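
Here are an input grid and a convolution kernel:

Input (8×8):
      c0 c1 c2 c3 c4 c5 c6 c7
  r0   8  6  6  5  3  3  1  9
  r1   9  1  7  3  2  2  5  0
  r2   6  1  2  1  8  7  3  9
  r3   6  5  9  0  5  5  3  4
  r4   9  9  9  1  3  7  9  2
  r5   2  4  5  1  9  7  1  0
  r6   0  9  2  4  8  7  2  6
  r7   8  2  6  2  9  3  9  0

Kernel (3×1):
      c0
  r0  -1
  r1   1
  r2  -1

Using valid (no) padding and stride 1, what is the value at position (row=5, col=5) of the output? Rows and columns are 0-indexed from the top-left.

-3

The receptive field on the input at this output position is [7 / 7 / 3]. Elementwise product with the kernel and sum: 7·-1 + 7·1 + 3·-1.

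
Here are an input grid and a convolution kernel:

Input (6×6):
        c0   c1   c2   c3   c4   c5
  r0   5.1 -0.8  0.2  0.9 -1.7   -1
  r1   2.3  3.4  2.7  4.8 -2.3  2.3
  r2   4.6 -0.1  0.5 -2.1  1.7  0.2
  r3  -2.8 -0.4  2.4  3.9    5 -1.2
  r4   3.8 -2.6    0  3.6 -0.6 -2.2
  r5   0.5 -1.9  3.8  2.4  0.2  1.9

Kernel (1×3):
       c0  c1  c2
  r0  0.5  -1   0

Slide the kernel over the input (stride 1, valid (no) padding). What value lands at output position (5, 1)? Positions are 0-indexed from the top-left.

The receptive field on the input at this output position is [-1.9 3.8 2.4]. Elementwise product with the kernel and sum: -1.9·0.5 + 3.8·-1.

-4.75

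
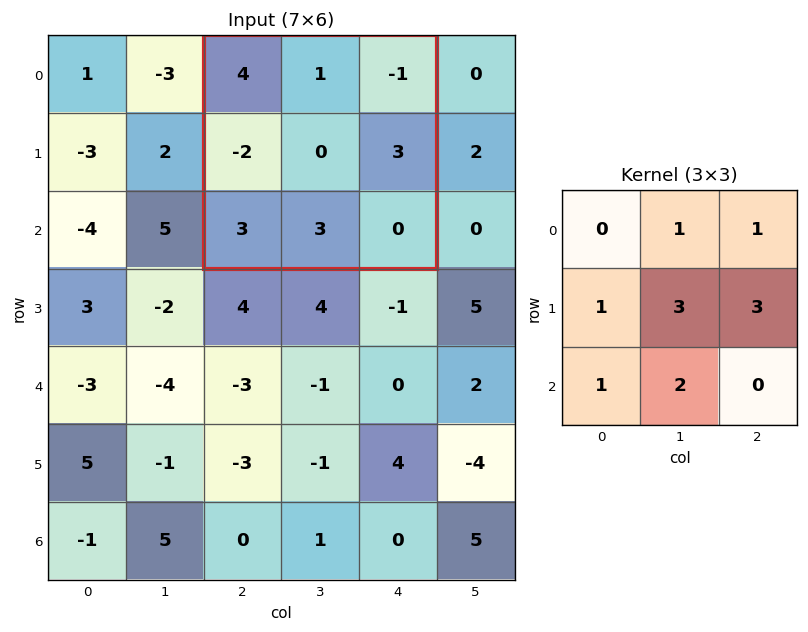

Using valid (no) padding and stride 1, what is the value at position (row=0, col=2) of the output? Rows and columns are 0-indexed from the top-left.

16

The receptive field on the input at this output position is [4 1 -1 / -2 0 3 / 3 3 0]. Elementwise product with the kernel and sum: 1·1 + -1·1 + -2·1 + 0·3 + 3·3 + 3·1 + 3·2.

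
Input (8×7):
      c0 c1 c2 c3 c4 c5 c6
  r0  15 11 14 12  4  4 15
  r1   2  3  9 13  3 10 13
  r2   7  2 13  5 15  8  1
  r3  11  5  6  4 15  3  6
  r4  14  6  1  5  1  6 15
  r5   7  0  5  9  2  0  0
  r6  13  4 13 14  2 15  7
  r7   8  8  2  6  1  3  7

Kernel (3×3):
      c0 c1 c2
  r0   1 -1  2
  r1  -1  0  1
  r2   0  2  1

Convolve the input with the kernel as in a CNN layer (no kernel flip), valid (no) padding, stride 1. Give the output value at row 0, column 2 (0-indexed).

29

The receptive field on the input at this output position is [14 12 4 / 9 13 3 / 13 5 15]. Elementwise product with the kernel and sum: 14·1 + 12·-1 + 4·2 + 9·-1 + 3·1 + 5·2 + 15·1.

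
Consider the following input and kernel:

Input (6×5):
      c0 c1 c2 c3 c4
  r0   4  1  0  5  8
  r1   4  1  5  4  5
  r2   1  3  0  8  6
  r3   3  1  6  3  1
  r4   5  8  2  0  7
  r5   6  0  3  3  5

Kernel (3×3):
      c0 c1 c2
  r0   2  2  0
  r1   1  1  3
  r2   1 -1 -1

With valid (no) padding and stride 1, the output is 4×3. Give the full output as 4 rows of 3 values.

Output[0,0]: The receptive field on the input at this output position is [4 1 0 / 4 1 5 / 1 3 0]. Elementwise product with the kernel and sum: 4·2 + 1·2 + 4·1 + 1·1 + 5·3 + 1·1 + 3·-1 + 0·-1.

28 15 20
10 31 46
25 28 23
30 18 36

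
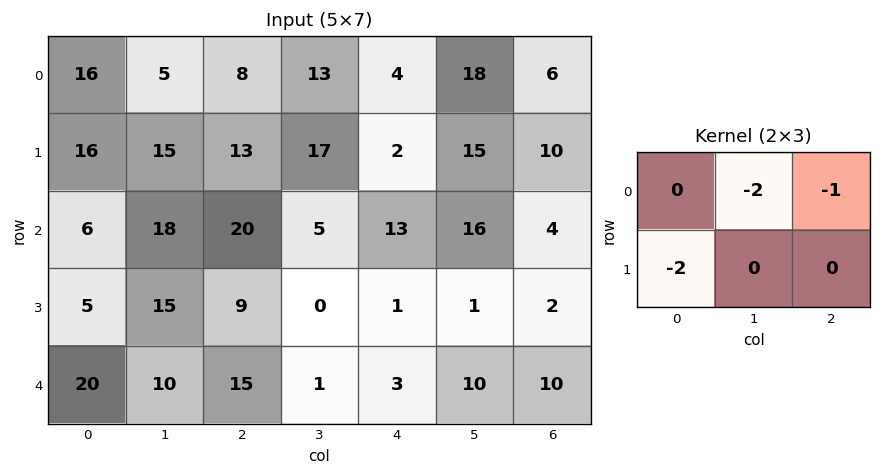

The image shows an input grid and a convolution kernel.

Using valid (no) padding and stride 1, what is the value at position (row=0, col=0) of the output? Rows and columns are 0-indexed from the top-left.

The receptive field on the input at this output position is [16 5 8 / 16 15 13]. Elementwise product with the kernel and sum: 5·-2 + 8·-1 + 16·-2.

-50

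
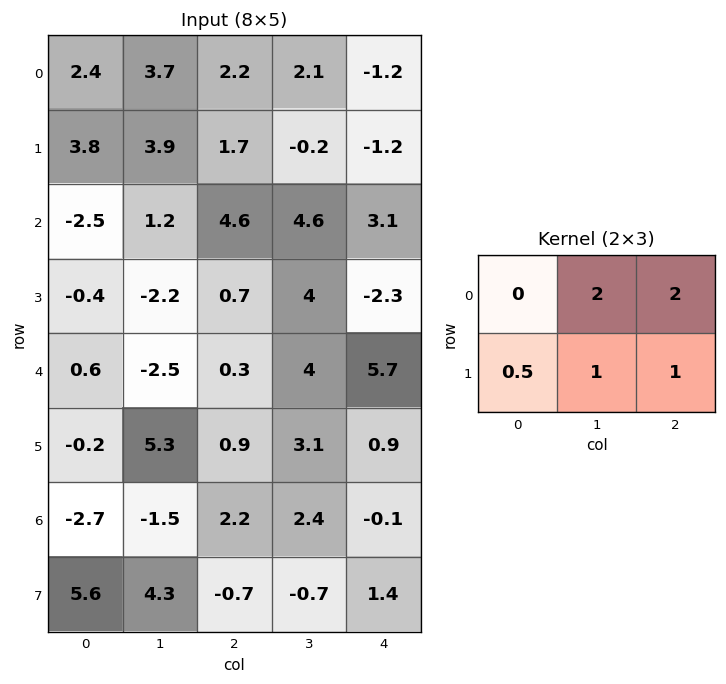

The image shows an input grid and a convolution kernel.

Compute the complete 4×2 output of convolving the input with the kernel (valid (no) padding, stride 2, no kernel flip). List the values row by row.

19.3 1.25
9.9 17.45
1.7 23.85
7.8 4.95

Output[0,0]: The receptive field on the input at this output position is [2.4 3.7 2.2 / 3.8 3.9 1.7]. Elementwise product with the kernel and sum: 3.7·2 + 2.2·2 + 3.8·0.5 + 3.9·1 + 1.7·1.
Output[0,1]: The receptive field on the input at this output position is [2.2 2.1 -1.2 / 1.7 -0.2 -1.2]. Elementwise product with the kernel and sum: 2.1·2 + -1.2·2 + 1.7·0.5 + -0.2·1 + -1.2·1.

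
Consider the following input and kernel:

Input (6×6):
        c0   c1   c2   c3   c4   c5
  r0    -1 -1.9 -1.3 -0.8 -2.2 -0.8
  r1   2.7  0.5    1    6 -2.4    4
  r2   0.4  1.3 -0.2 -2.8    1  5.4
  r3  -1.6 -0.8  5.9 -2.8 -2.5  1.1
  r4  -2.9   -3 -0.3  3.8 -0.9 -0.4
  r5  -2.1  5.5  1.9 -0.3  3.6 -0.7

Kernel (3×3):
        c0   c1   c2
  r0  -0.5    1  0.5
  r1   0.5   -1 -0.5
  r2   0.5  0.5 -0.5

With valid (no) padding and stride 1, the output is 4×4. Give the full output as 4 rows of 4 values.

-0.75 -2.55 -7.55 -2.4
-5.5 9.95 9.3 -11.7
-4.75 -10.7 7 7.3
5.4 5.65 -11.5 4.45

Output[0,0]: The receptive field on the input at this output position is [-1 -1.9 -1.3 / 2.7 0.5 1 / 0.4 1.3 -0.2]. Elementwise product with the kernel and sum: -1·-0.5 + -1.9·1 + -1.3·0.5 + 2.7·0.5 + 0.5·-1 + 1·-0.5 + 0.4·0.5 + 1.3·0.5 + -0.2·-0.5.
Output[0,1]: The receptive field on the input at this output position is [-1.9 -1.3 -0.8 / 0.5 1 6 / 1.3 -0.2 -2.8]. Elementwise product with the kernel and sum: -1.9·-0.5 + -1.3·1 + -0.8·0.5 + 0.5·0.5 + 1·-1 + 6·-0.5 + 1.3·0.5 + -0.2·0.5 + -2.8·-0.5.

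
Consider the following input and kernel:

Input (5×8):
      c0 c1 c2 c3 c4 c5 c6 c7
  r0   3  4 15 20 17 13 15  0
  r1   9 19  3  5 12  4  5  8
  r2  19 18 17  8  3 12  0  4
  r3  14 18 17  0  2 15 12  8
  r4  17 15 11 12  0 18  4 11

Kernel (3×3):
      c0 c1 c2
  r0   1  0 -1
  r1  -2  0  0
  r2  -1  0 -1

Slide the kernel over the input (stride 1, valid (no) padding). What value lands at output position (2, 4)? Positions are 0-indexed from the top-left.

-5

The receptive field on the input at this output position is [3 12 0 / 2 15 12 / 0 18 4]. Elementwise product with the kernel and sum: 3·1 + 0·-1 + 2·-2 + 0·-1 + 4·-1.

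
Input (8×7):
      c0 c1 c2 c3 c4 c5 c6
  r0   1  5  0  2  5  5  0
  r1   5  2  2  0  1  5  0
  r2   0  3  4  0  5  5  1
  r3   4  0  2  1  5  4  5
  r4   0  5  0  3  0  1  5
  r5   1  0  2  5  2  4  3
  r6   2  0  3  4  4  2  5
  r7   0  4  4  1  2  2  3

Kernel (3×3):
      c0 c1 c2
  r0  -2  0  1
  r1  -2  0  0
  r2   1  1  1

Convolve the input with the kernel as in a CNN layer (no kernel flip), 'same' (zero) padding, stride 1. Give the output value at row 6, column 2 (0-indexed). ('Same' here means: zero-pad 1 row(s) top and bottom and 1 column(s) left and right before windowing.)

The receptive field on the zero-padded input at this output position is [0 2 5 / 0 3 4 / 4 4 1]. Elementwise product with the kernel and sum: 0·-2 + 5·1 + 0·-2 + 4·1 + 4·1 + 1·1.

14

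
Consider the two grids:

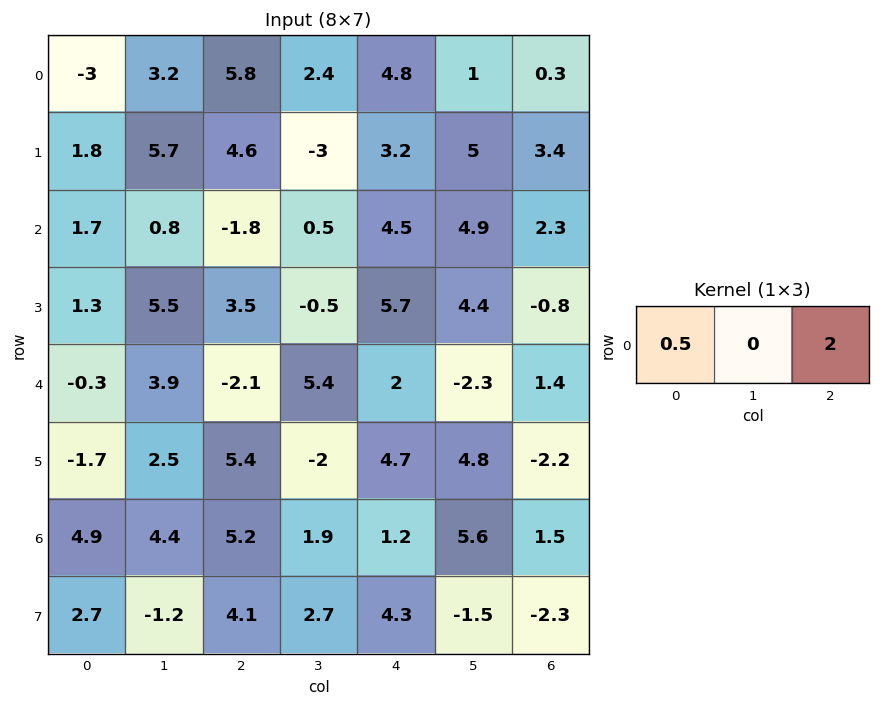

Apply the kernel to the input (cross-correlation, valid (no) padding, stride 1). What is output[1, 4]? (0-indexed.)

8.4

The receptive field on the input at this output position is [3.2 5 3.4]. Elementwise product with the kernel and sum: 3.2·0.5 + 3.4·2.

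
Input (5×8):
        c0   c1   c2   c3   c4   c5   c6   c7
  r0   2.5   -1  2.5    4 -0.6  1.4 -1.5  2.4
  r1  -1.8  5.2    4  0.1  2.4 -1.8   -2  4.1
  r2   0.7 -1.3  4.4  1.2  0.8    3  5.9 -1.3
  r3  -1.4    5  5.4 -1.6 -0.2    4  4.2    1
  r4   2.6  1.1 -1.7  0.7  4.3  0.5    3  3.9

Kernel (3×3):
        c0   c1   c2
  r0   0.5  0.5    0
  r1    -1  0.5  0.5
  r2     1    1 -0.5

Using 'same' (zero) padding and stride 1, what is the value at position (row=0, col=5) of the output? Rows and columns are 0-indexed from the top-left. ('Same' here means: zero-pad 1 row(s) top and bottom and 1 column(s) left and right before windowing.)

2.15

The receptive field on the zero-padded input at this output position is [0 0 0 / -0.6 1.4 -1.5 / 2.4 -1.8 -2]. Elementwise product with the kernel and sum: 0·0.5 + 0·0.5 + -0.6·-1 + 1.4·0.5 + -1.5·0.5 + 2.4·1 + -1.8·1 + -2·-0.5.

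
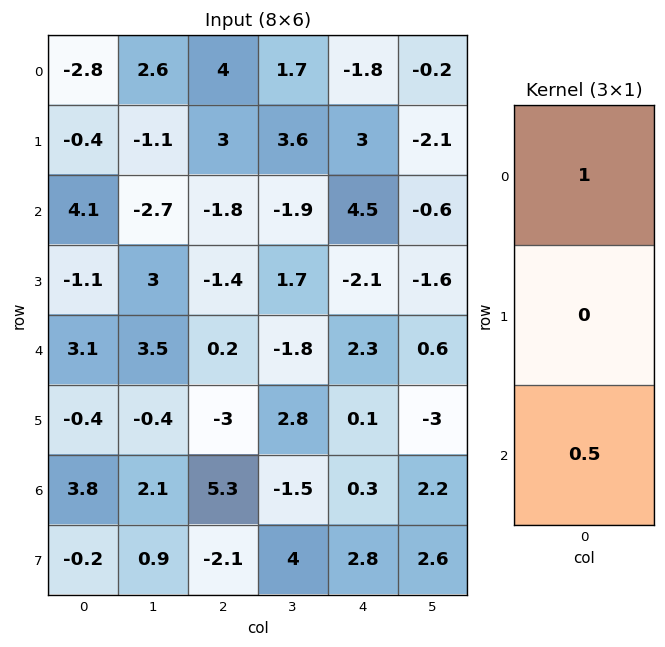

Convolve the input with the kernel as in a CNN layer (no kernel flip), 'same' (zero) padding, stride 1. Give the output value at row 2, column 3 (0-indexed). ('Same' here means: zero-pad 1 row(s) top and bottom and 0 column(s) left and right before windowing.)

4.45

The receptive field on the zero-padded input at this output position is [3.6 / -1.9 / 1.7]. Elementwise product with the kernel and sum: 3.6·1 + 1.7·0.5.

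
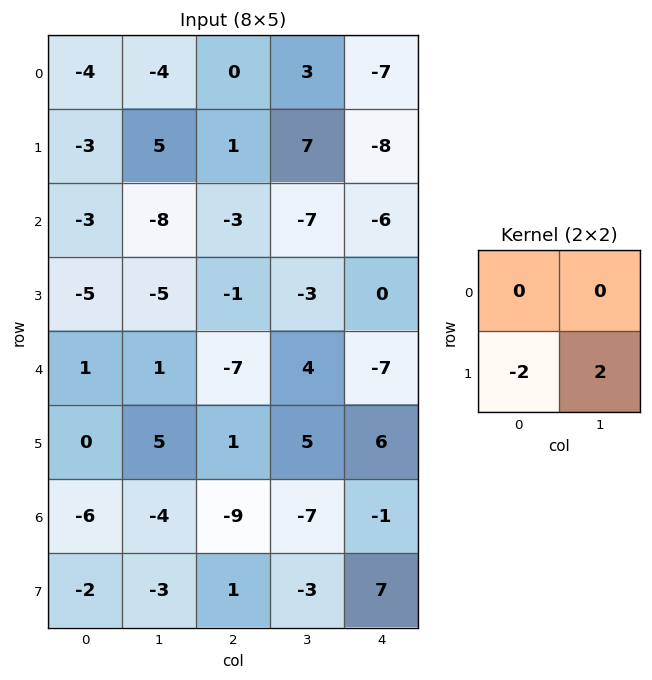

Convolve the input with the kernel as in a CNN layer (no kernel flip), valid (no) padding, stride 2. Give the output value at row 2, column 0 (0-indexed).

10

The receptive field on the input at this output position is [1 1 / 0 5]. Elementwise product with the kernel and sum: 0·-2 + 5·2.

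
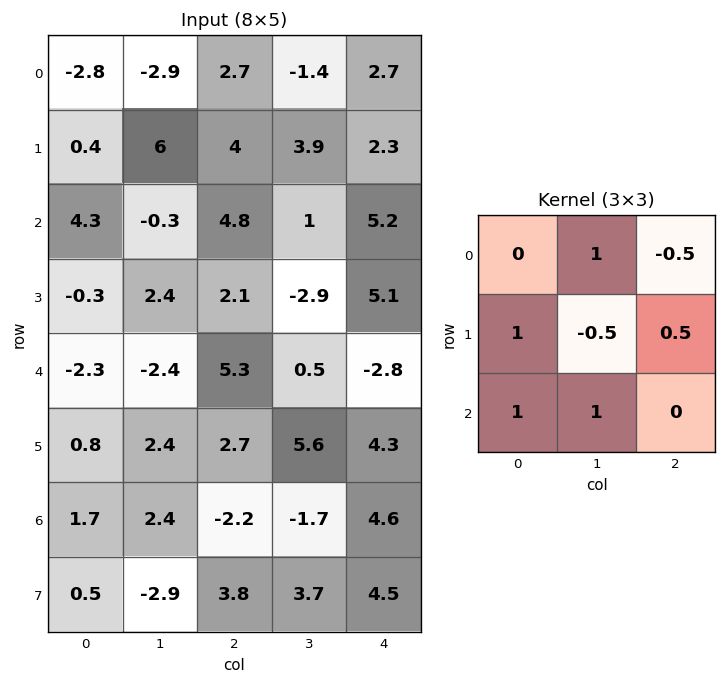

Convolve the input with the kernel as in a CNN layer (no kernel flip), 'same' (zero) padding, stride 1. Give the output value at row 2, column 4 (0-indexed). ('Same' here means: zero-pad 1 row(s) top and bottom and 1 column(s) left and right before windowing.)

The receptive field on the zero-padded input at this output position is [3.9 2.3 0 / 1 5.2 0 / -2.9 5.1 0]. Elementwise product with the kernel and sum: 2.3·1 + 0·-0.5 + 1·1 + 5.2·-0.5 + 0·0.5 + -2.9·1 + 5.1·1.

2.9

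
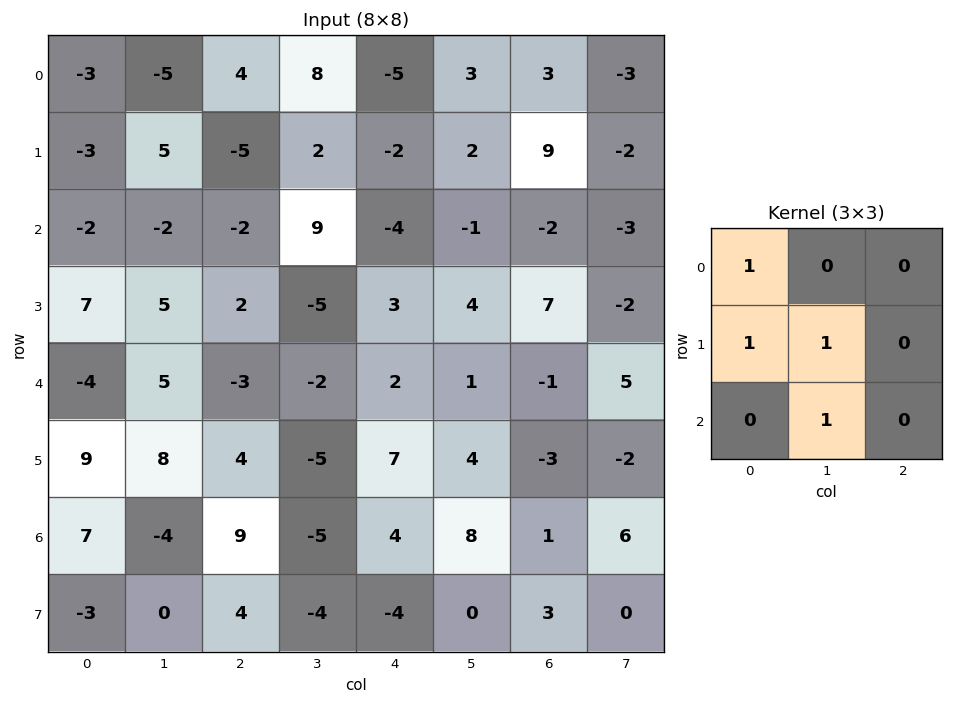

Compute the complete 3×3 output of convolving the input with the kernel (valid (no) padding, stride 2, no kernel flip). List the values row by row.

-3 10 -6
15 -7 4
9 -9 21

Output[0,0]: The receptive field on the input at this output position is [-3 -5 4 / -3 5 -5 / -2 -2 -2]. Elementwise product with the kernel and sum: -3·1 + -3·1 + 5·1 + -2·1.
Output[0,1]: The receptive field on the input at this output position is [4 8 -5 / -5 2 -2 / -2 9 -4]. Elementwise product with the kernel and sum: 4·1 + -5·1 + 2·1 + 9·1.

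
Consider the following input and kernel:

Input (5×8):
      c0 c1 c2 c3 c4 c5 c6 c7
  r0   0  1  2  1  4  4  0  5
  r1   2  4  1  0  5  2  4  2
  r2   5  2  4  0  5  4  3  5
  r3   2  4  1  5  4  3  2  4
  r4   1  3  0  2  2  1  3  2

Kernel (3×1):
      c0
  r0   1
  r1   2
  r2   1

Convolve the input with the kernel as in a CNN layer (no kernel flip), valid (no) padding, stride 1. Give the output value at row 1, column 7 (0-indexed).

16

The receptive field on the input at this output position is [2 / 5 / 4]. Elementwise product with the kernel and sum: 2·1 + 5·2 + 4·1.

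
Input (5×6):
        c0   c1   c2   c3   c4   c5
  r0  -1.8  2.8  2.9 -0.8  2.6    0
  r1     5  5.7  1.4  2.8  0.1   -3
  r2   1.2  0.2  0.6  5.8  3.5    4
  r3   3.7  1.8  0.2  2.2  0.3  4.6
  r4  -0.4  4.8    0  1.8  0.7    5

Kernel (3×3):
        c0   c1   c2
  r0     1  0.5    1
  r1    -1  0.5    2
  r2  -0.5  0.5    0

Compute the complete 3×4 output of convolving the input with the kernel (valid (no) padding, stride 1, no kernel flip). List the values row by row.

Output[0,0]: The receptive field on the input at this output position is [-1.8 2.8 2.9 / 5 5.7 1.4 / 1.2 0.2 0.6]. Elementwise product with the kernel and sum: -1.8·1 + 2.8·0.5 + 2.9·1 + 5·-1 + 5.7·0.5 + 1.4·2 + 1.2·-0.5 + 0.2·0.5.

2.65 4.25 7.9 -9.4
8.4 20.1 13.2 2.85
2.1 6.6 9.4 18.15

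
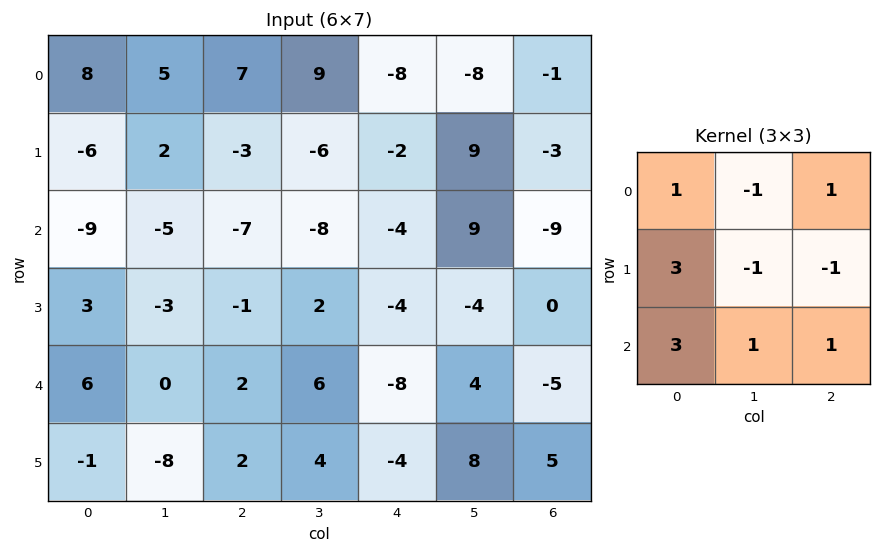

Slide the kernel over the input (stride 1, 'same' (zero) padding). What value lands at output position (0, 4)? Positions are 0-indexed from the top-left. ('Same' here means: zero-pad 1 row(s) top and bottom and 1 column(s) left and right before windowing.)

The receptive field on the zero-padded input at this output position is [0 0 0 / 9 -8 -8 / -6 -2 9]. Elementwise product with the kernel and sum: 0·1 + 0·-1 + 0·1 + 9·3 + -8·-1 + -8·-1 + -6·3 + -2·1 + 9·1.

32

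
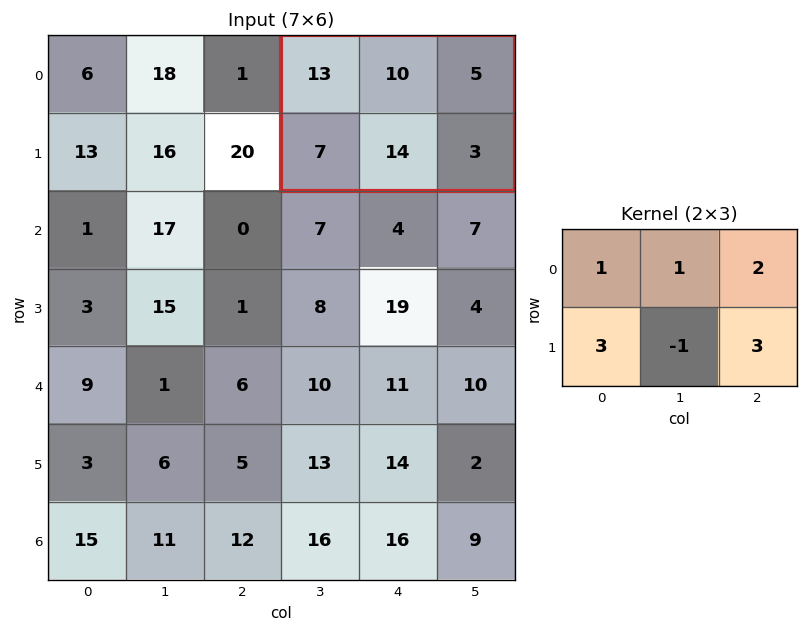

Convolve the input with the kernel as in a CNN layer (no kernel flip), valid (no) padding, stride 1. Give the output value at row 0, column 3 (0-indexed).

The receptive field on the input at this output position is [13 10 5 / 7 14 3]. Elementwise product with the kernel and sum: 13·1 + 10·1 + 5·2 + 7·3 + 14·-1 + 3·3.

49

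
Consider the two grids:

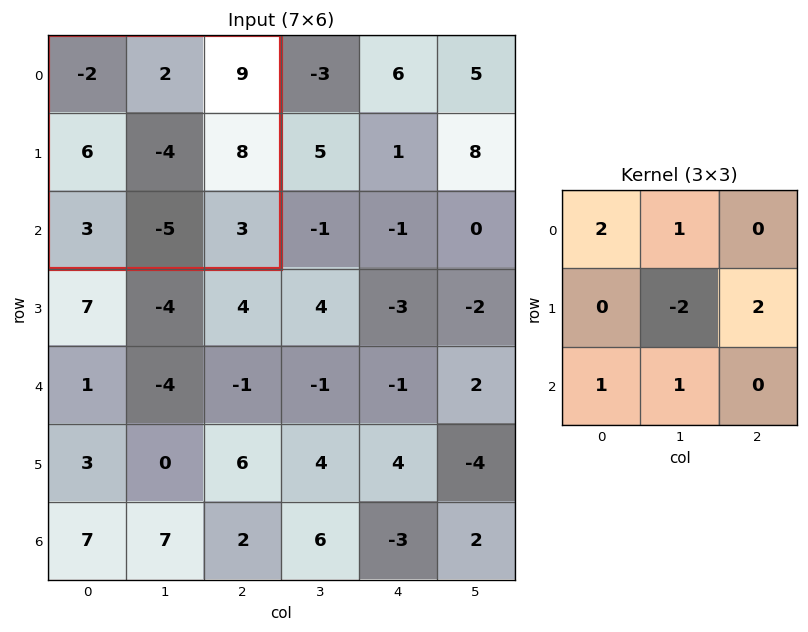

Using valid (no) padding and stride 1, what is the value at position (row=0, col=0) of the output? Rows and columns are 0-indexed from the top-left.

20

The receptive field on the input at this output position is [-2 2 9 / 6 -4 8 / 3 -5 3]. Elementwise product with the kernel and sum: -2·2 + 2·1 + -4·-2 + 8·2 + 3·1 + -5·1.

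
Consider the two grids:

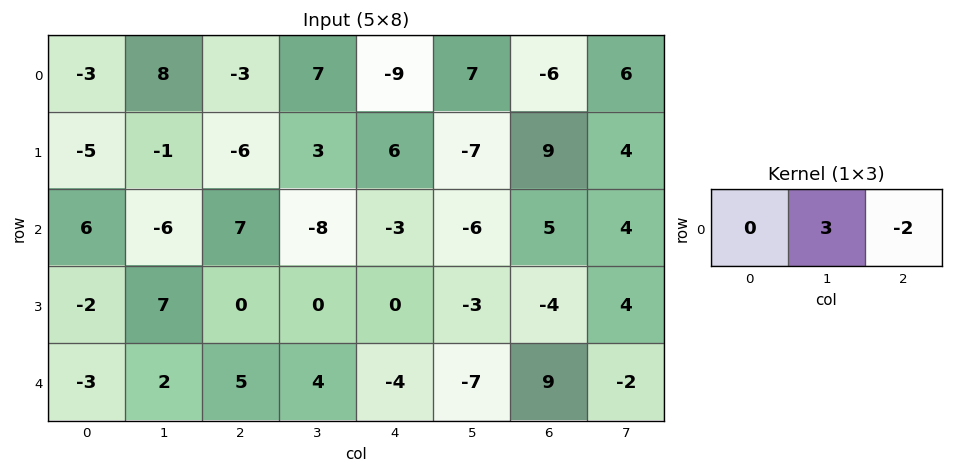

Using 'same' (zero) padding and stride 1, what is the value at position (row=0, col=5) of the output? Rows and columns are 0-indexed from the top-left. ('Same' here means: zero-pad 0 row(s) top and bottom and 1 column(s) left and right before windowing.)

The receptive field on the zero-padded input at this output position is [-9 7 -6]. Elementwise product with the kernel and sum: 7·3 + -6·-2.

33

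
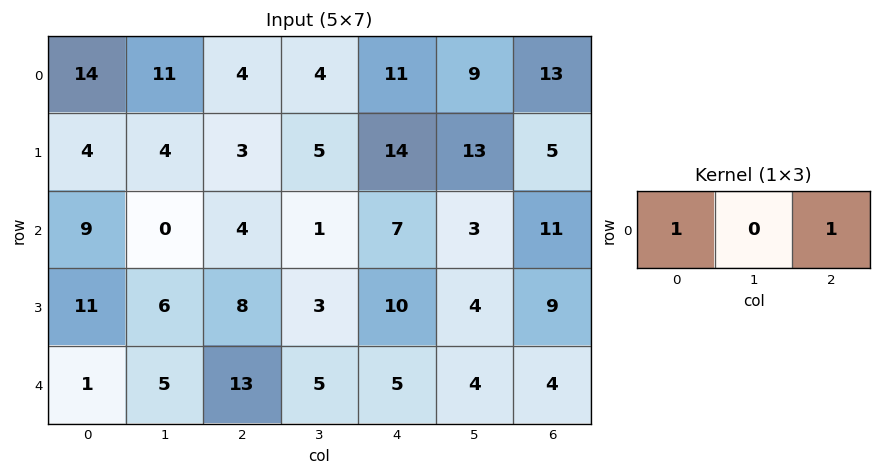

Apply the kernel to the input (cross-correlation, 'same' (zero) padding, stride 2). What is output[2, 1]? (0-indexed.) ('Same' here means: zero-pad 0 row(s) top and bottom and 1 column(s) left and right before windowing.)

10

The receptive field on the zero-padded input at this output position is [5 13 5]. Elementwise product with the kernel and sum: 5·1 + 5·1.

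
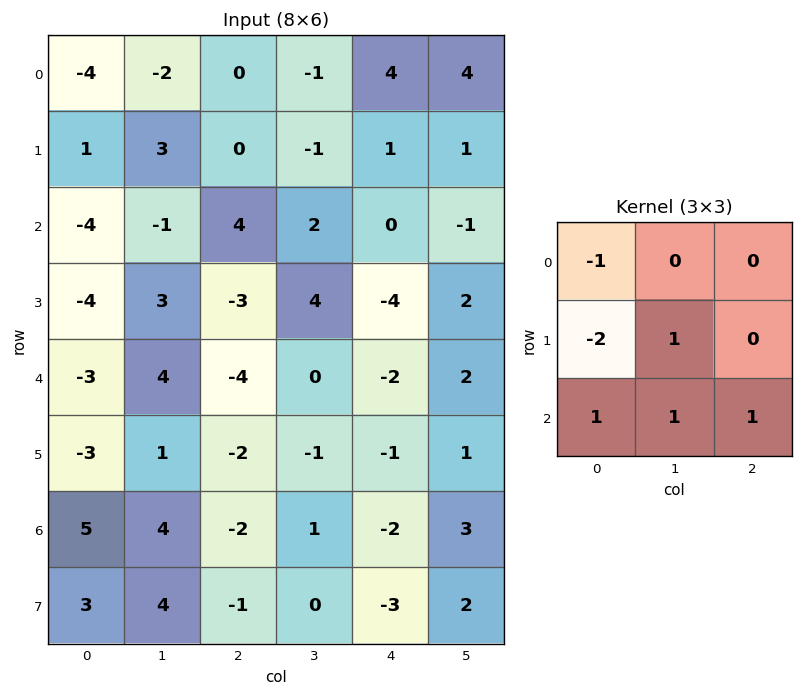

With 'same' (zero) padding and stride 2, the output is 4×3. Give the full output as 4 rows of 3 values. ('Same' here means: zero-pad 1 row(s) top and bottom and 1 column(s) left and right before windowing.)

0 6 7
-5 7 -1
-5 -17 -7
12 -8 -4

Output[0,0]: The receptive field on the zero-padded input at this output position is [0 0 0 / 0 -4 -2 / 0 1 3]. Elementwise product with the kernel and sum: 0·-1 + 0·-2 + -4·1 + 0·1 + 1·1 + 3·1.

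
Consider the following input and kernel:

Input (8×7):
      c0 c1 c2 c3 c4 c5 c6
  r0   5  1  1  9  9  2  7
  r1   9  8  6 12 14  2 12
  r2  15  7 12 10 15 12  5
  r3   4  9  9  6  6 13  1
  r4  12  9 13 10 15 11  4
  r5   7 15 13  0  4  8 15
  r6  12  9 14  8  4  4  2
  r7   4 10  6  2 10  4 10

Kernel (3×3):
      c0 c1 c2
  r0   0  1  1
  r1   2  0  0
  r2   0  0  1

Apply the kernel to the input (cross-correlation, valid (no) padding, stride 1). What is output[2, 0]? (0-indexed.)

40

The receptive field on the input at this output position is [15 7 12 / 4 9 9 / 12 9 13]. Elementwise product with the kernel and sum: 7·1 + 12·1 + 4·2 + 13·1.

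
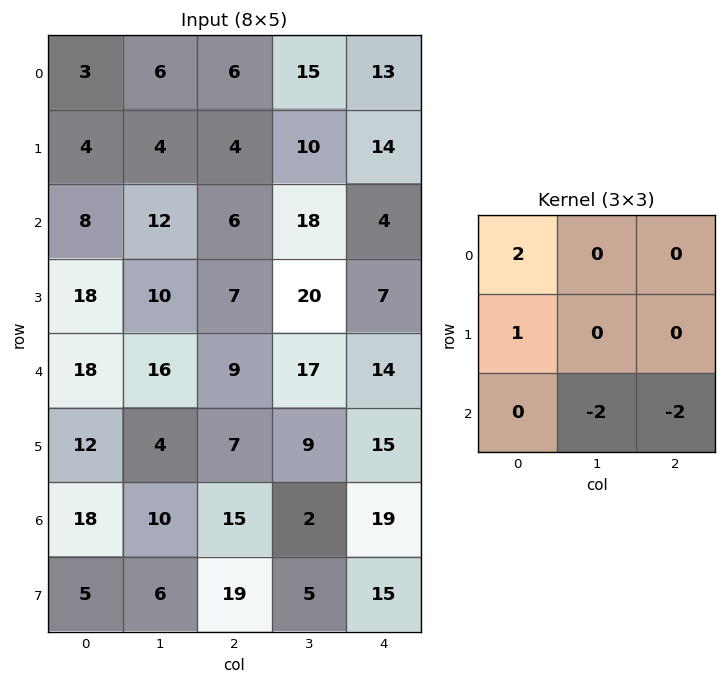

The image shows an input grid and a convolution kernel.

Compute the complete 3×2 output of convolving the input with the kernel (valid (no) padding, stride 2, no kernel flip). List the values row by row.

-26 -28
-16 -43
-2 -17

Output[0,0]: The receptive field on the input at this output position is [3 6 6 / 4 4 4 / 8 12 6]. Elementwise product with the kernel and sum: 3·2 + 4·1 + 12·-2 + 6·-2.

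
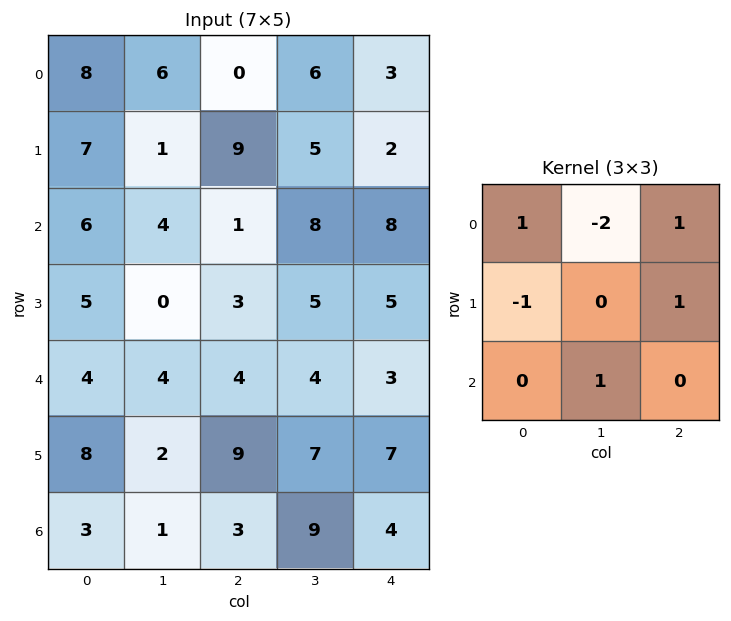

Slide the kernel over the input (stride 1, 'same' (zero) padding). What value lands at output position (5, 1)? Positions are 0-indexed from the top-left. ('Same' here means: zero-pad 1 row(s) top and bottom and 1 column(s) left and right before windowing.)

The receptive field on the zero-padded input at this output position is [4 4 4 / 8 2 9 / 3 1 3]. Elementwise product with the kernel and sum: 4·1 + 4·-2 + 4·1 + 8·-1 + 9·1 + 1·1.

2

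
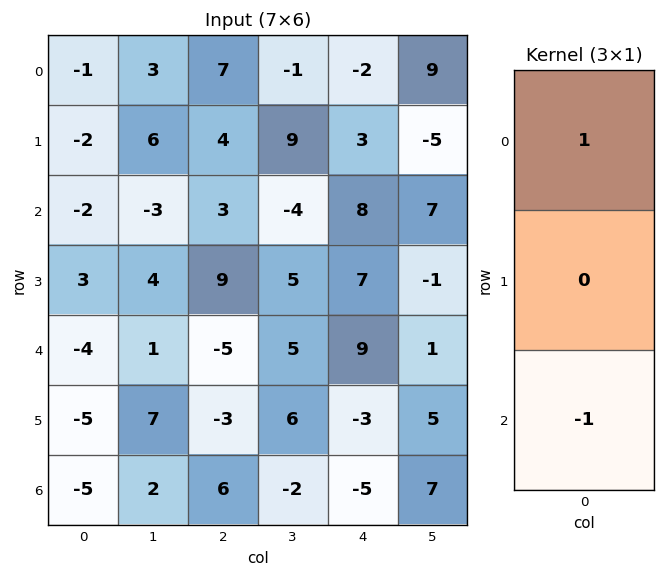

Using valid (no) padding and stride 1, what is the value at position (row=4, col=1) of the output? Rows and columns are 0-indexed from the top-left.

The receptive field on the input at this output position is [1 / 7 / 2]. Elementwise product with the kernel and sum: 1·1 + 2·-1.

-1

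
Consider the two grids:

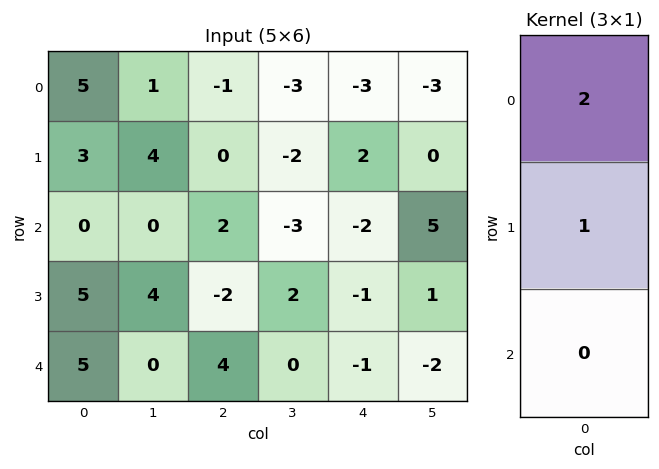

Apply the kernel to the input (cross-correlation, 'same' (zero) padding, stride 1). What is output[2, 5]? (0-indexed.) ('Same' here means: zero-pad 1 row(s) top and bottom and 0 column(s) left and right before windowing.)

The receptive field on the zero-padded input at this output position is [0 / 5 / 1]. Elementwise product with the kernel and sum: 0·2 + 5·1.

5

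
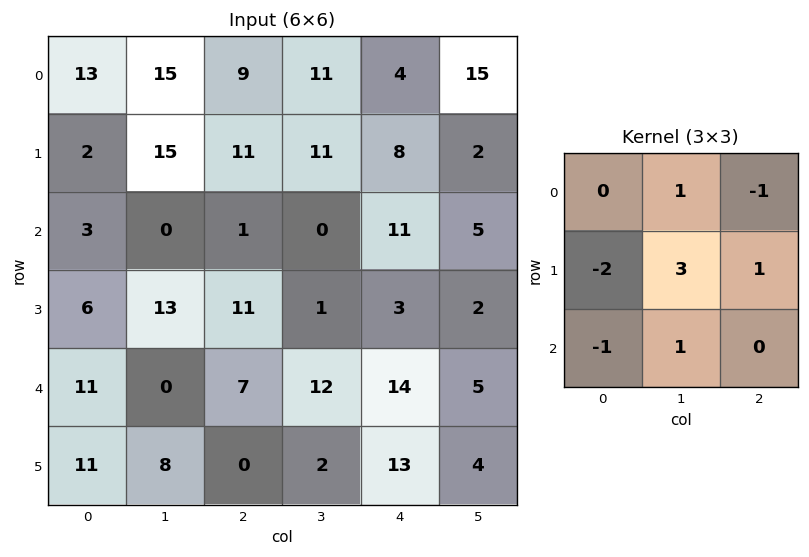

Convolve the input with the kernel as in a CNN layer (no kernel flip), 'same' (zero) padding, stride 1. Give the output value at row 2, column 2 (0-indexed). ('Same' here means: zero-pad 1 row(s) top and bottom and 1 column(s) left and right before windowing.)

1

The receptive field on the zero-padded input at this output position is [15 11 11 / 0 1 0 / 13 11 1]. Elementwise product with the kernel and sum: 11·1 + 11·-1 + 0·-2 + 1·3 + 0·1 + 13·-1 + 11·1.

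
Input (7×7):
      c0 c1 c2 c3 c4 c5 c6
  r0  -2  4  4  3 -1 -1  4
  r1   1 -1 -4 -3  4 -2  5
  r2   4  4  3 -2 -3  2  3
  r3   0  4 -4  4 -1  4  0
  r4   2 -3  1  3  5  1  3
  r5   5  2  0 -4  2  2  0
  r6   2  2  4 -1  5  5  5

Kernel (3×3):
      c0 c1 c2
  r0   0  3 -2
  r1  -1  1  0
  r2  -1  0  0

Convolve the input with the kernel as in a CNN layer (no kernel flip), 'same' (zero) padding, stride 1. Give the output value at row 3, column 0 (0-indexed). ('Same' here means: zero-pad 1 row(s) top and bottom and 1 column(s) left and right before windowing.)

4

The receptive field on the zero-padded input at this output position is [0 4 4 / 0 0 4 / 0 2 -3]. Elementwise product with the kernel and sum: 4·3 + 4·-2 + 0·-1 + 0·1 + 0·-1.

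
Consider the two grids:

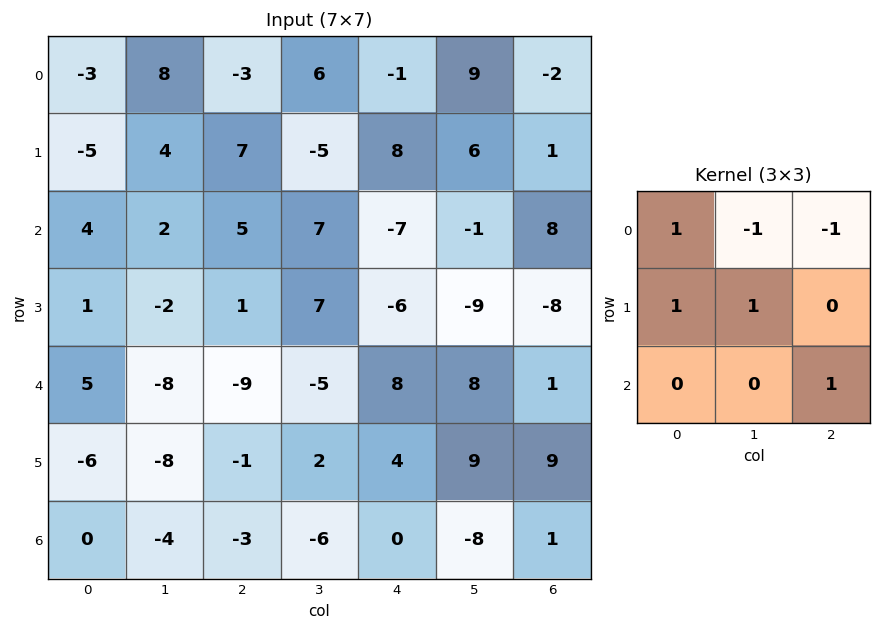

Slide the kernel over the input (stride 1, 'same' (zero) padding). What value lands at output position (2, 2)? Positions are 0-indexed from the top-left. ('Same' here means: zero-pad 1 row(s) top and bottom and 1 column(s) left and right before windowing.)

16

The receptive field on the zero-padded input at this output position is [4 7 -5 / 2 5 7 / -2 1 7]. Elementwise product with the kernel and sum: 4·1 + 7·-1 + -5·-1 + 2·1 + 5·1 + 7·1.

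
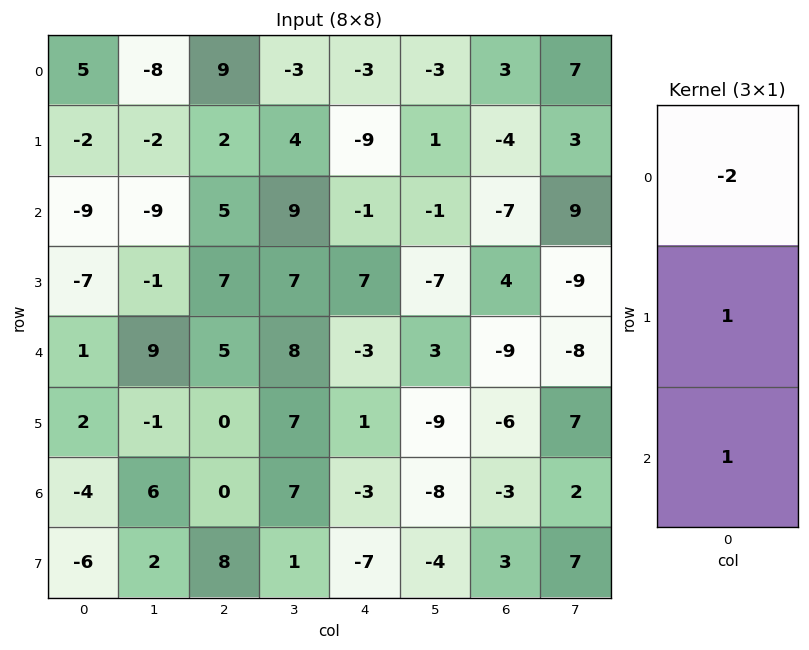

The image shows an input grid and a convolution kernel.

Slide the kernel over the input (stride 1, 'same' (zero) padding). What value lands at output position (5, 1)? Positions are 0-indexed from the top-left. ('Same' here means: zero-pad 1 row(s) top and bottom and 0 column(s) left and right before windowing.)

-13

The receptive field on the zero-padded input at this output position is [9 / -1 / 6]. Elementwise product with the kernel and sum: 9·-2 + -1·1 + 6·1.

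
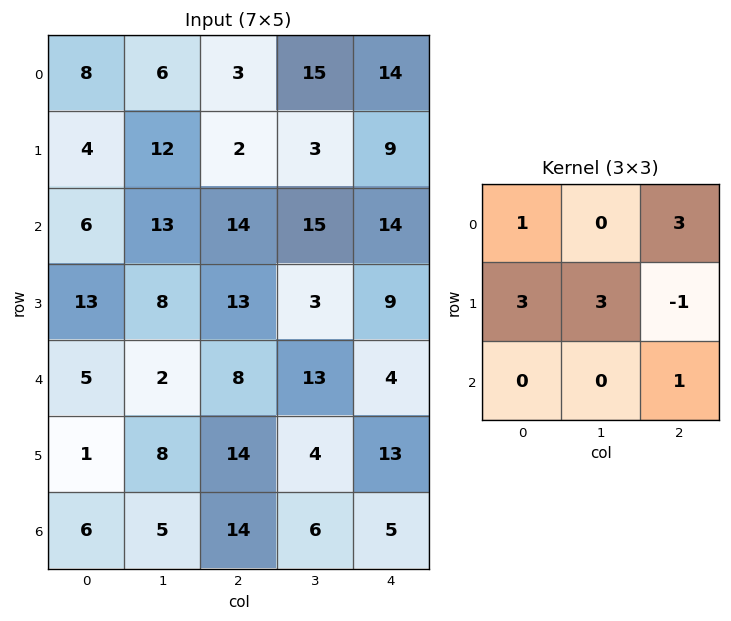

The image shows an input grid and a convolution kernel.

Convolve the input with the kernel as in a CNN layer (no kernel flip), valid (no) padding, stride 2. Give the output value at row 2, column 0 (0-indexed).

56

The receptive field on the input at this output position is [5 2 8 / 1 8 14 / 6 5 14]. Elementwise product with the kernel and sum: 5·1 + 8·3 + 1·3 + 8·3 + 14·-1 + 14·1.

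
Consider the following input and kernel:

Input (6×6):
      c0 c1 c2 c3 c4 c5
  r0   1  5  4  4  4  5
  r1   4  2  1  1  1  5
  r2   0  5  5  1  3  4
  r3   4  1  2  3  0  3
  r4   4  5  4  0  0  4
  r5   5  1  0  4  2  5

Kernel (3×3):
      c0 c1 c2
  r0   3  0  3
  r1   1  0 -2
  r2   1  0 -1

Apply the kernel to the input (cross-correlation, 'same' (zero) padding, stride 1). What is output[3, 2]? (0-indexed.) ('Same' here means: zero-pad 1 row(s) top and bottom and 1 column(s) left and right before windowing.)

18

The receptive field on the zero-padded input at this output position is [5 5 1 / 1 2 3 / 5 4 0]. Elementwise product with the kernel and sum: 5·3 + 1·3 + 1·1 + 3·-2 + 5·1 + 0·-1.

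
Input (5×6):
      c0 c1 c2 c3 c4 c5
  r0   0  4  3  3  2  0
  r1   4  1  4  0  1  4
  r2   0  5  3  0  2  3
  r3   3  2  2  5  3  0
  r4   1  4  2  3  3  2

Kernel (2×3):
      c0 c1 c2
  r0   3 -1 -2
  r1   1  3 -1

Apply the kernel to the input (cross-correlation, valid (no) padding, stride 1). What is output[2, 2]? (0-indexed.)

19

The receptive field on the input at this output position is [3 0 2 / 2 5 3]. Elementwise product with the kernel and sum: 3·3 + 0·-1 + 2·-2 + 2·1 + 5·3 + 3·-1.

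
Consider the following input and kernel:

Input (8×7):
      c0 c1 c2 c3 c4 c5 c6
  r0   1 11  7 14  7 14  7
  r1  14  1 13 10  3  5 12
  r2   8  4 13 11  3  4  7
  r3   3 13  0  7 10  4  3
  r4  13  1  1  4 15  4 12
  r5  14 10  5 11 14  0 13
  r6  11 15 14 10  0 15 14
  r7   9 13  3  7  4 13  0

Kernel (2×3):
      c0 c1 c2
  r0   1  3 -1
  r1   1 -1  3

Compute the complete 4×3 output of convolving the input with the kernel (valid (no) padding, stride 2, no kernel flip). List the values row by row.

Output[0,0]: The receptive field on the input at this output position is [1 11 7 / 14 1 13]. Elementwise product with the kernel and sum: 1·1 + 11·3 + 7·-1 + 14·1 + 1·-1 + 13·3.
Output[0,1]: The receptive field on the input at this output position is [7 14 7 / 13 10 3]. Elementwise product with the kernel and sum: 7·1 + 14·3 + 7·-1 + 13·1 + 10·-1 + 3·3.

79 54 76
-3 66 23
34 34 68
47 52 22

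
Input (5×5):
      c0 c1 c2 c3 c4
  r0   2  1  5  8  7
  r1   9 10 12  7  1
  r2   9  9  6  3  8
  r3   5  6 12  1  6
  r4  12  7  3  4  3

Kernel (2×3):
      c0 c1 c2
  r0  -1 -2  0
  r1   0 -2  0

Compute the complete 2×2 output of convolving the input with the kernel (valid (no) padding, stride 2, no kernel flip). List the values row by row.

Output[0,0]: The receptive field on the input at this output position is [2 1 5 / 9 10 12]. Elementwise product with the kernel and sum: 2·-1 + 1·-2 + 10·-2.

-24 -35
-39 -14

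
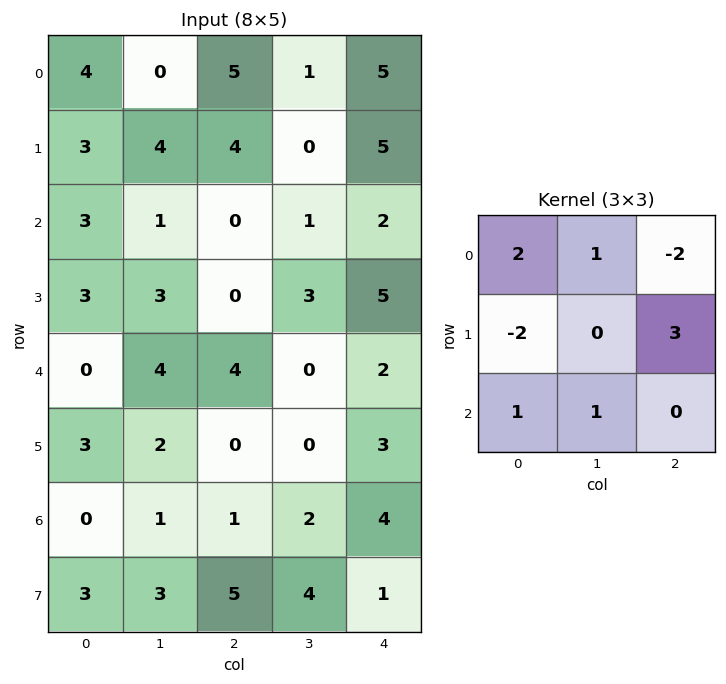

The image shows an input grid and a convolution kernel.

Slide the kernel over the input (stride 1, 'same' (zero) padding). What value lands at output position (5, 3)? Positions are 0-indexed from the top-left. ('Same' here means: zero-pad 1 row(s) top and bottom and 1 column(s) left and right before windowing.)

16

The receptive field on the zero-padded input at this output position is [4 0 2 / 0 0 3 / 1 2 4]. Elementwise product with the kernel and sum: 4·2 + 0·1 + 2·-2 + 0·-2 + 3·3 + 1·1 + 2·1.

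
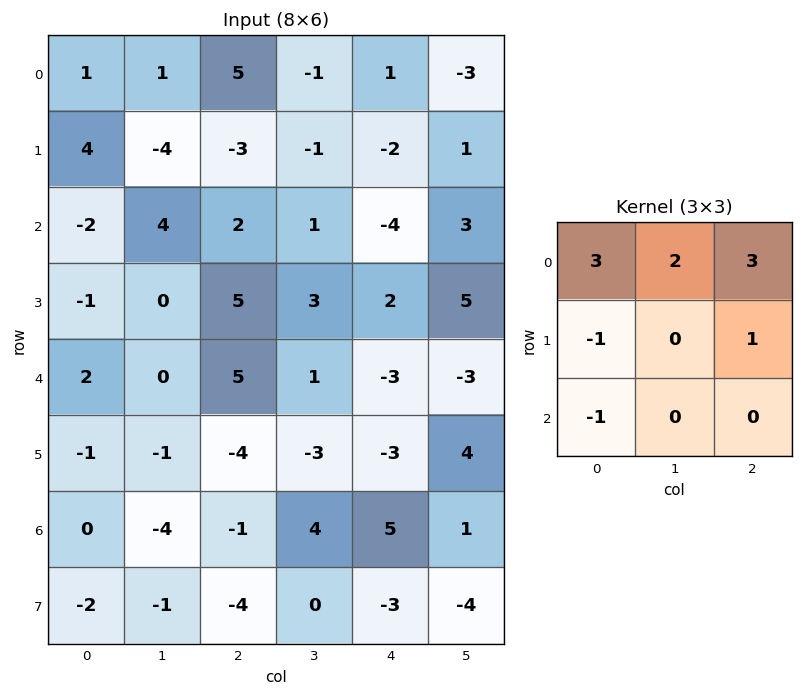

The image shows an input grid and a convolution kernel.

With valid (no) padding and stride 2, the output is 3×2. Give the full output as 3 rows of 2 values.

Output[0,0]: The receptive field on the input at this output position is [1 1 5 / 4 -4 -3 / -2 4 2]. Elementwise product with the kernel and sum: 1·3 + 1·2 + 5·3 + 4·-1 + -3·1 + -2·-1.

15 15
12 -12
18 10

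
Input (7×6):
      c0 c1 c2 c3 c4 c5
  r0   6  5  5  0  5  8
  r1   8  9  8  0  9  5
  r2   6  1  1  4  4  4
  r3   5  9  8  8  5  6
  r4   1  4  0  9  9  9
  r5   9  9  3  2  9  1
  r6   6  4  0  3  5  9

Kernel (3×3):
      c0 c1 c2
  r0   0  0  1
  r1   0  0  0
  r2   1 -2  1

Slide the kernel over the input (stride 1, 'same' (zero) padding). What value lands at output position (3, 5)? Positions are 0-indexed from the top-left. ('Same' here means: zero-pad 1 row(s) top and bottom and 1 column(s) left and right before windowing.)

-9

The receptive field on the zero-padded input at this output position is [4 4 0 / 5 6 0 / 9 9 0]. Elementwise product with the kernel and sum: 0·1 + 9·1 + 9·-2 + 0·1.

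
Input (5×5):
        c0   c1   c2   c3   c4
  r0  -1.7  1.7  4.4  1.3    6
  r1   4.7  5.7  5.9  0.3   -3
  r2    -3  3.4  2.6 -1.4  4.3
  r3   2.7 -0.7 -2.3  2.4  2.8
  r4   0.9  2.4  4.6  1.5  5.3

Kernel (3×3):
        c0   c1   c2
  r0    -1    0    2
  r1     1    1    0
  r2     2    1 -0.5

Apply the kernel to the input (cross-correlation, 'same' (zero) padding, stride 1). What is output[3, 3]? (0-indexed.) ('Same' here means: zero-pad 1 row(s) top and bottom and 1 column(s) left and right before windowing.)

14.15

The receptive field on the zero-padded input at this output position is [2.6 -1.4 4.3 / -2.3 2.4 2.8 / 4.6 1.5 5.3]. Elementwise product with the kernel and sum: 2.6·-1 + 4.3·2 + -2.3·1 + 2.4·1 + 4.6·2 + 1.5·1 + 5.3·-0.5.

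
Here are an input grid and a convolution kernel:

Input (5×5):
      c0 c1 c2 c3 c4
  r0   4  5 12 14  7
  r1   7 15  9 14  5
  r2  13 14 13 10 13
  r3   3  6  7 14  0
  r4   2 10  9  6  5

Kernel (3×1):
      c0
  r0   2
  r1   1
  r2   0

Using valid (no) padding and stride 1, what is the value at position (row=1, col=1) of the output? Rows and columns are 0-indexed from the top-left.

The receptive field on the input at this output position is [15 / 14 / 6]. Elementwise product with the kernel and sum: 15·2 + 14·1.

44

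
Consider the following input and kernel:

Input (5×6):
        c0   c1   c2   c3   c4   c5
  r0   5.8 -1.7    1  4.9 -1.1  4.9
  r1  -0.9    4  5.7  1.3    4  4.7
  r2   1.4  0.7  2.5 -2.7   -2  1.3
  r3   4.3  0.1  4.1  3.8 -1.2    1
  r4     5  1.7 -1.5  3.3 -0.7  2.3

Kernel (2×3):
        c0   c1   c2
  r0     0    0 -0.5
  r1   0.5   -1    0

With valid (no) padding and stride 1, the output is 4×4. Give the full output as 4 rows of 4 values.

-4.95 -6.15 2.1 -5.8
-2.85 -2.8 1.95 -1.7
0.8 -2.7 -0.75 2.45
-1.25 0.45 -3.45 1.85

Output[0,0]: The receptive field on the input at this output position is [5.8 -1.7 1 / -0.9 4 5.7]. Elementwise product with the kernel and sum: 1·-0.5 + -0.9·0.5 + 4·-1.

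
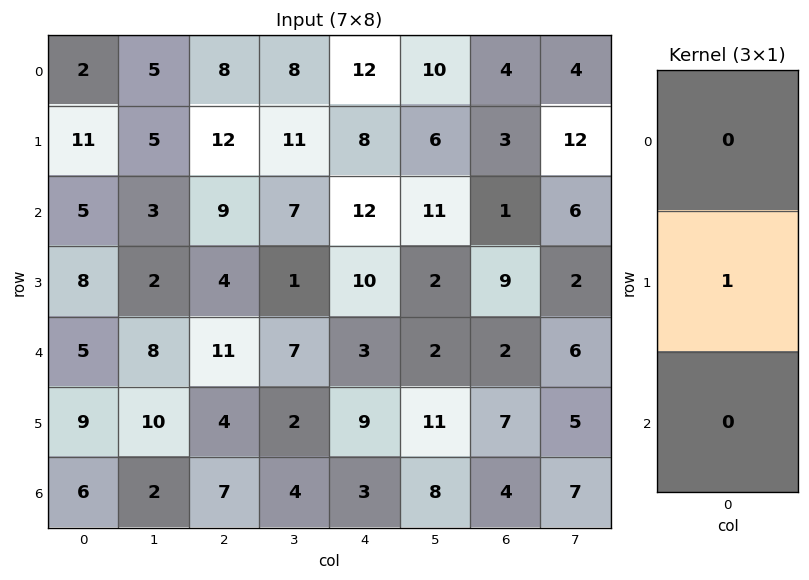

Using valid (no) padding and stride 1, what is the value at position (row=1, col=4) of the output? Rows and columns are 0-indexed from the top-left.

12

The receptive field on the input at this output position is [8 / 12 / 10]. Elementwise product with the kernel and sum: 12·1.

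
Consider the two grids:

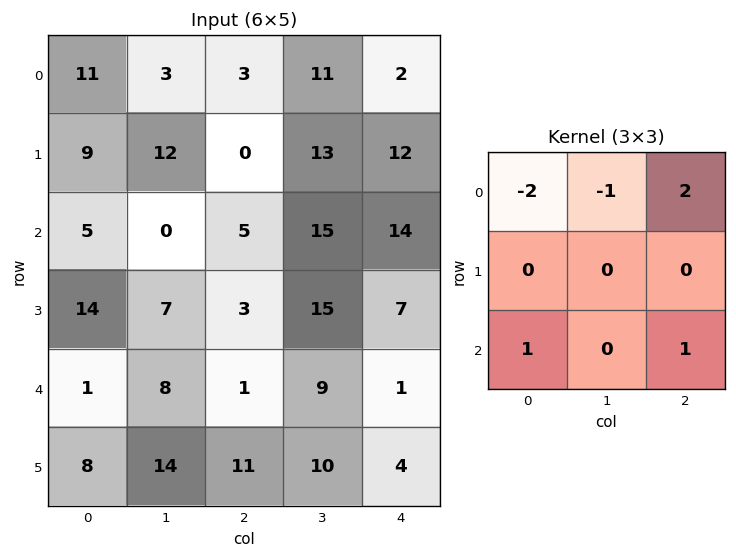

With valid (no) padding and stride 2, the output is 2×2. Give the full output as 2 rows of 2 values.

Output[0,0]: The receptive field on the input at this output position is [11 3 3 / 9 12 0 / 5 0 5]. Elementwise product with the kernel and sum: 11·-2 + 3·-1 + 3·2 + 5·1 + 5·1.

-9 6
2 5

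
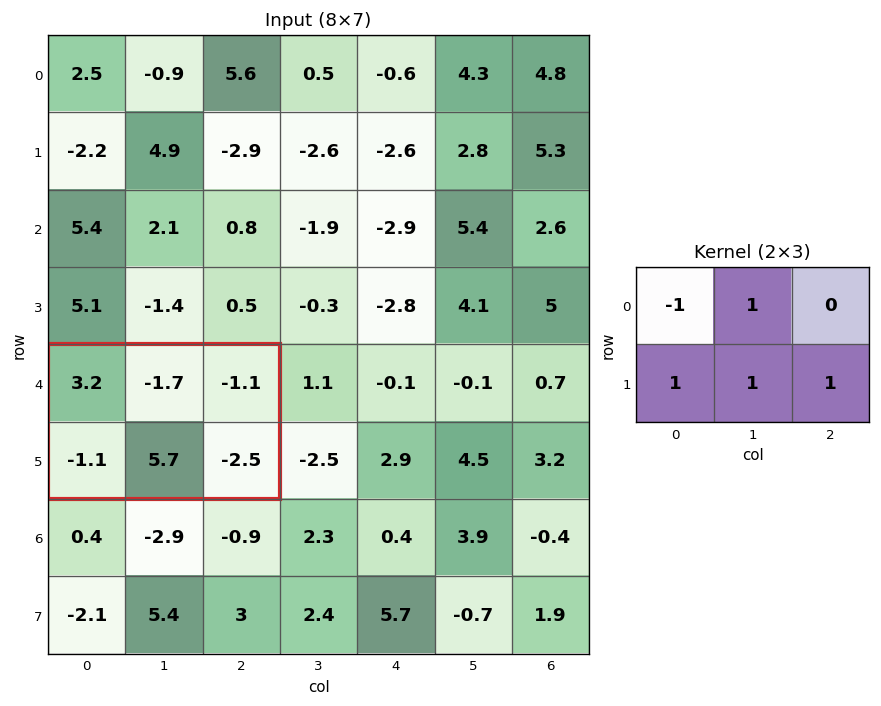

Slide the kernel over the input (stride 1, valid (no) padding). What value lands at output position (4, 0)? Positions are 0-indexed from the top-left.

The receptive field on the input at this output position is [3.2 -1.7 -1.1 / -1.1 5.7 -2.5]. Elementwise product with the kernel and sum: 3.2·-1 + -1.7·1 + -1.1·1 + 5.7·1 + -2.5·1.

-2.8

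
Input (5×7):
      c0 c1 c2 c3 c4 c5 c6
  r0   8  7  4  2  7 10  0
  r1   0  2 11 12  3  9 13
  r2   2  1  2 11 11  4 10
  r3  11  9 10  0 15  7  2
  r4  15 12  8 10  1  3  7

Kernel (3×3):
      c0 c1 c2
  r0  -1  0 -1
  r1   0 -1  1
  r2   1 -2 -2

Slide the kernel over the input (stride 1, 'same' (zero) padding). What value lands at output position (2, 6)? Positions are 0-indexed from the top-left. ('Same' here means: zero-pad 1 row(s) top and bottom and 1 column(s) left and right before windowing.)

The receptive field on the zero-padded input at this output position is [9 13 0 / 4 10 0 / 7 2 0]. Elementwise product with the kernel and sum: 9·-1 + 0·-1 + 10·-1 + 0·1 + 7·1 + 2·-2 + 0·-2.

-16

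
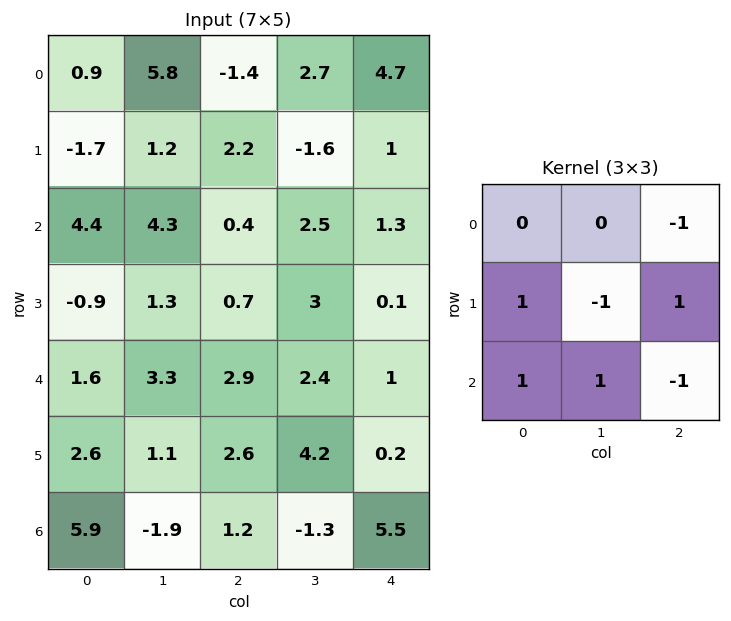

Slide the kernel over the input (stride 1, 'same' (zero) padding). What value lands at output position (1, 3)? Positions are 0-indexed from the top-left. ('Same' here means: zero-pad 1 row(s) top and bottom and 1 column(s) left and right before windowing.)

The receptive field on the zero-padded input at this output position is [-1.4 2.7 4.7 / 2.2 -1.6 1 / 0.4 2.5 1.3]. Elementwise product with the kernel and sum: 4.7·-1 + 2.2·1 + -1.6·-1 + 1·1 + 0.4·1 + 2.5·1 + 1.3·-1.

1.7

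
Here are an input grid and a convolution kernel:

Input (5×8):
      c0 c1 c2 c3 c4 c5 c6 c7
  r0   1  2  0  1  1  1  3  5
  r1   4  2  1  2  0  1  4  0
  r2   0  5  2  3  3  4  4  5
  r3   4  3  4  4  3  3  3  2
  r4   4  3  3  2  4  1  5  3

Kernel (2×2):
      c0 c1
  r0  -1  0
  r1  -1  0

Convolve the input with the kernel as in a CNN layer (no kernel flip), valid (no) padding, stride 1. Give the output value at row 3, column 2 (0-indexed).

-7

The receptive field on the input at this output position is [4 4 / 3 2]. Elementwise product with the kernel and sum: 4·-1 + 3·-1.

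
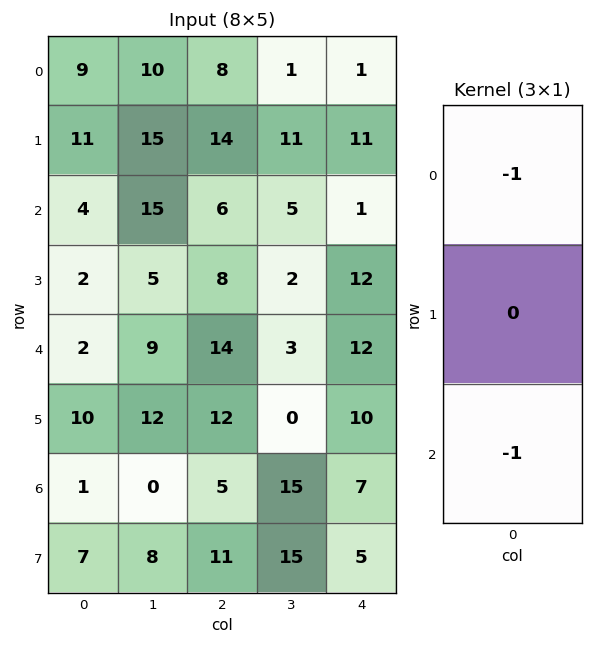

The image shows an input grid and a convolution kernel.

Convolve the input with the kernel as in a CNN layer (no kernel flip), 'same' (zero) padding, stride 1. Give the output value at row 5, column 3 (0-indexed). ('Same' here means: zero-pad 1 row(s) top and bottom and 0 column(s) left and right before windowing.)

The receptive field on the zero-padded input at this output position is [3 / 0 / 15]. Elementwise product with the kernel and sum: 3·-1 + 15·-1.

-18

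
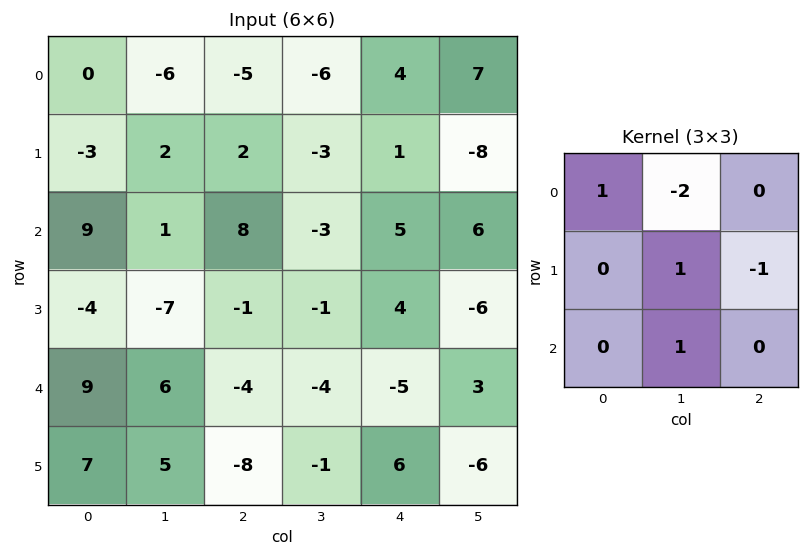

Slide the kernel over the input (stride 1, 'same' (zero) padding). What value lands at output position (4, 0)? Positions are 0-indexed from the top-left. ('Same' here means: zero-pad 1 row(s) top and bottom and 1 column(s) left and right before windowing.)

18

The receptive field on the zero-padded input at this output position is [0 -4 -7 / 0 9 6 / 0 7 5]. Elementwise product with the kernel and sum: 0·1 + -4·-2 + 9·1 + 6·-1 + 7·1.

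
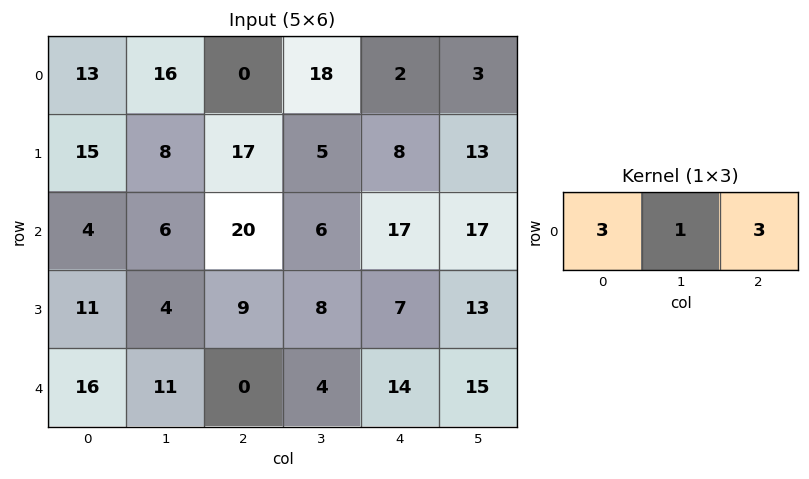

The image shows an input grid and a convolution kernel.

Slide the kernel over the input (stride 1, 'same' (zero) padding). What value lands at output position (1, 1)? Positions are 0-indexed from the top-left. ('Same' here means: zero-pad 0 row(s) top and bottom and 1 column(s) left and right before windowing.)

104

The receptive field on the zero-padded input at this output position is [15 8 17]. Elementwise product with the kernel and sum: 15·3 + 8·1 + 17·3.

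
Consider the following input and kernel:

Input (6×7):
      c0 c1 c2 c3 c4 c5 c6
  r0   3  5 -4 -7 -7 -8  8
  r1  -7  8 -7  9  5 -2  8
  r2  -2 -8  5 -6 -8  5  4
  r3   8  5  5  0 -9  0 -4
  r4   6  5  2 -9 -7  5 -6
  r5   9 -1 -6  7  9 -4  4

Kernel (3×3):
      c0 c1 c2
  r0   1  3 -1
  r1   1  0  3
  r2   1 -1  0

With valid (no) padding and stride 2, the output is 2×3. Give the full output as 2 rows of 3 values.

Output[0,0]: The receptive field on the input at this output position is [3 5 -4 / -7 8 -7 / -2 -8 5]. Elementwise product with the kernel and sum: 3·1 + 5·3 + -4·-1 + -7·1 + -7·3 + -2·1 + -8·-1.
Output[0,1]: The receptive field on the input at this output position is [-4 -7 -7 / -7 9 5 / 5 -6 -8]. Elementwise product with the kernel and sum: -4·1 + -7·3 + -7·-1 + -7·1 + 5·3 + 5·1 + -6·-1.

0 1 -23
-7 -16 -30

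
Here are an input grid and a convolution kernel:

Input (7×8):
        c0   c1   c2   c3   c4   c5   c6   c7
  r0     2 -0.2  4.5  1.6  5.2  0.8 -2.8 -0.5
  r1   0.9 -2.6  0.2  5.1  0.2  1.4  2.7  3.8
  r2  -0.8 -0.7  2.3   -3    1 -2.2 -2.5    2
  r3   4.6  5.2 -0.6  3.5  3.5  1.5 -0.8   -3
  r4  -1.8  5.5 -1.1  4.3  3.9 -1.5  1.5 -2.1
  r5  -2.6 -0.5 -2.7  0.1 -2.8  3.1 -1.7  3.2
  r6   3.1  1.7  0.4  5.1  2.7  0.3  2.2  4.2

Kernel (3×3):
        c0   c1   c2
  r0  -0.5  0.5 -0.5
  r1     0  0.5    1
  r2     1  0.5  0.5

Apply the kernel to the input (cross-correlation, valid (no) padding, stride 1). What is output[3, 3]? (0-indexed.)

The receptive field on the input at this output position is [3.5 3.5 1.5 / 4.3 3.9 -1.5 / 0.1 -2.8 3.1]. Elementwise product with the kernel and sum: 3.5·-0.5 + 3.5·0.5 + 1.5·-0.5 + 3.9·0.5 + -1.5·1 + 0.1·1 + -2.8·0.5 + 3.1·0.5.

-0.05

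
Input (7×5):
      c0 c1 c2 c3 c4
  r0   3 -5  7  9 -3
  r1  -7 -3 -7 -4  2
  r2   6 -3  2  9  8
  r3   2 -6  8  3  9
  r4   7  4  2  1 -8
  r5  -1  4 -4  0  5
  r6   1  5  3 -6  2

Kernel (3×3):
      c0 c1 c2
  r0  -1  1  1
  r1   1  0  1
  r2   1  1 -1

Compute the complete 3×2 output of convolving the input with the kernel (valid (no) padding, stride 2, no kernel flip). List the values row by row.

-14 -3
12 43
-3 -13

Output[0,0]: The receptive field on the input at this output position is [3 -5 7 / -7 -3 -7 / 6 -3 2]. Elementwise product with the kernel and sum: 3·-1 + -5·1 + 7·1 + -7·1 + -7·1 + 6·1 + -3·1 + 2·-1.
Output[0,1]: The receptive field on the input at this output position is [7 9 -3 / -7 -4 2 / 2 9 8]. Elementwise product with the kernel and sum: 7·-1 + 9·1 + -3·1 + -7·1 + 2·1 + 2·1 + 9·1 + 8·-1.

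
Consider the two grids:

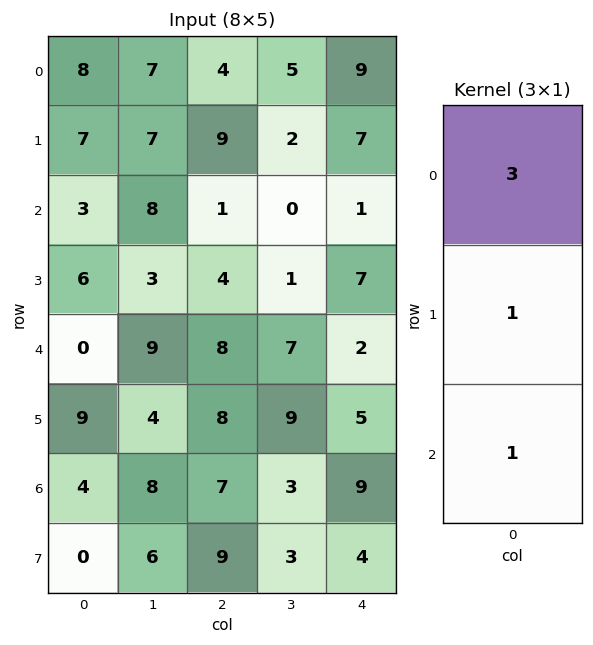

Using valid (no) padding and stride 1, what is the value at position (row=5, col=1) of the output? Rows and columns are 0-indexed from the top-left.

26

The receptive field on the input at this output position is [4 / 8 / 6]. Elementwise product with the kernel and sum: 4·3 + 8·1 + 6·1.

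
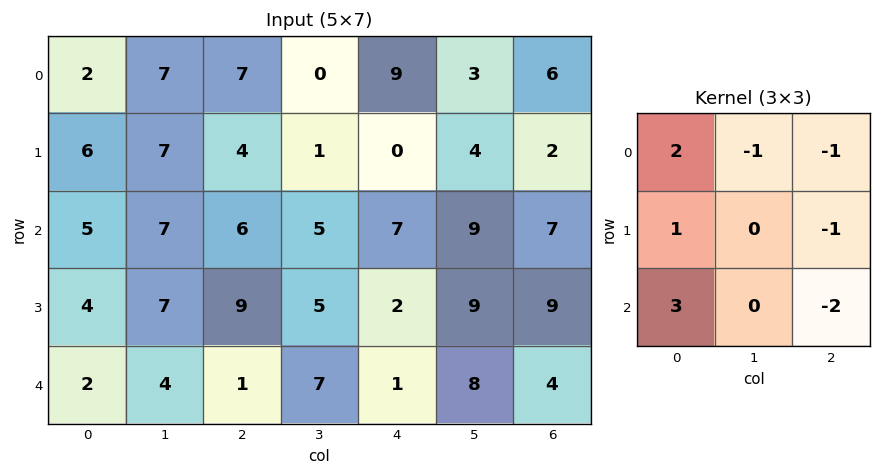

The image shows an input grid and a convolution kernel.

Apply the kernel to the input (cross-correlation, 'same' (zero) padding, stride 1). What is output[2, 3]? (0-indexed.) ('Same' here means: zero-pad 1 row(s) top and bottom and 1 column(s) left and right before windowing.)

29

The receptive field on the zero-padded input at this output position is [4 1 0 / 6 5 7 / 9 5 2]. Elementwise product with the kernel and sum: 4·2 + 1·-1 + 0·-1 + 6·1 + 7·-1 + 9·3 + 2·-2.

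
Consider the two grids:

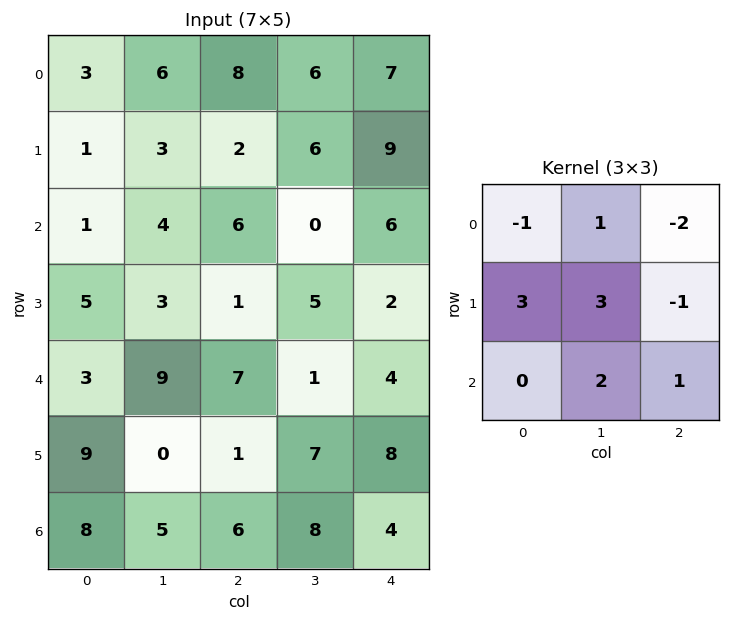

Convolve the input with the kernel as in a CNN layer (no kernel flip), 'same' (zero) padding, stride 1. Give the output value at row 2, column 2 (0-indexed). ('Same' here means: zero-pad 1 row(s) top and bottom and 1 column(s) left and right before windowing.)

24

The receptive field on the zero-padded input at this output position is [3 2 6 / 4 6 0 / 3 1 5]. Elementwise product with the kernel and sum: 3·-1 + 2·1 + 6·-2 + 4·3 + 6·3 + 0·-1 + 1·2 + 5·1.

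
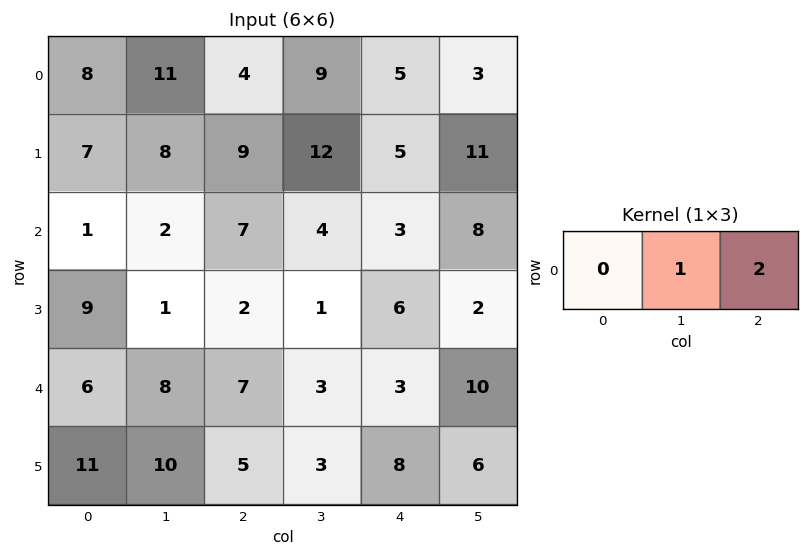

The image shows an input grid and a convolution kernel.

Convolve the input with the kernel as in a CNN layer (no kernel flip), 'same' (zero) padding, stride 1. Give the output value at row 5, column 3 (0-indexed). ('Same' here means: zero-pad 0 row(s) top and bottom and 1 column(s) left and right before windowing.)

19

The receptive field on the zero-padded input at this output position is [5 3 8]. Elementwise product with the kernel and sum: 3·1 + 8·2.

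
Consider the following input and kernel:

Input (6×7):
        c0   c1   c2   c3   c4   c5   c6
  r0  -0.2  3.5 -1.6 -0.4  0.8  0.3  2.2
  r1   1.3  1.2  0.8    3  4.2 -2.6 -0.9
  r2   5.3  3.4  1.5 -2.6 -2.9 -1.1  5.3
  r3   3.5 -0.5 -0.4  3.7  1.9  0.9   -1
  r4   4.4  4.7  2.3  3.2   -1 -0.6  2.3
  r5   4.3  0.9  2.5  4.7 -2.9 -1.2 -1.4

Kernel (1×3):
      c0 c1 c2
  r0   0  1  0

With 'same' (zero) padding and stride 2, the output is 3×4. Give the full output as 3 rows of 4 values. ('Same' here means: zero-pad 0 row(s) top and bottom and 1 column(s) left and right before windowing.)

-0.2 -1.6 0.8 2.2
5.3 1.5 -2.9 5.3
4.4 2.3 -1 2.3

Output[0,0]: The receptive field on the zero-padded input at this output position is [0 -0.2 3.5]. Elementwise product with the kernel and sum: -0.2·1.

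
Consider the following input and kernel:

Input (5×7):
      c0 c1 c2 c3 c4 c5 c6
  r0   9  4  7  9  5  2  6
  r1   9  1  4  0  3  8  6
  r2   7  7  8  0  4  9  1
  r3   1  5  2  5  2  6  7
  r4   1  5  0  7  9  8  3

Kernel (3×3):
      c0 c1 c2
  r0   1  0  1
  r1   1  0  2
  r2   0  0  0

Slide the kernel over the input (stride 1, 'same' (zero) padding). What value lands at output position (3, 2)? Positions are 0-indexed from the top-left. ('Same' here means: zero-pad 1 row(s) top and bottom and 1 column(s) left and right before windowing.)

22

The receptive field on the zero-padded input at this output position is [7 8 0 / 5 2 5 / 5 0 7]. Elementwise product with the kernel and sum: 7·1 + 0·1 + 5·1 + 5·2.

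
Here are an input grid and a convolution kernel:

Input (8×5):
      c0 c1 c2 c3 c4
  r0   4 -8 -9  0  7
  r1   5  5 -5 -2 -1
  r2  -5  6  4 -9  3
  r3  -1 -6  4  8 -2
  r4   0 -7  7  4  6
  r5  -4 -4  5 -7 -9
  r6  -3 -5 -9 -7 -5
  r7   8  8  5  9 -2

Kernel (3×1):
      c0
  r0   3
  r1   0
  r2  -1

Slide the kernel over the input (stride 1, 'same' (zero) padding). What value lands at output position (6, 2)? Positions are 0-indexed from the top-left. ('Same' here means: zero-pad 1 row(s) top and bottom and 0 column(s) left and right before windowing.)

The receptive field on the zero-padded input at this output position is [5 / -9 / 5]. Elementwise product with the kernel and sum: 5·3 + 5·-1.

10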